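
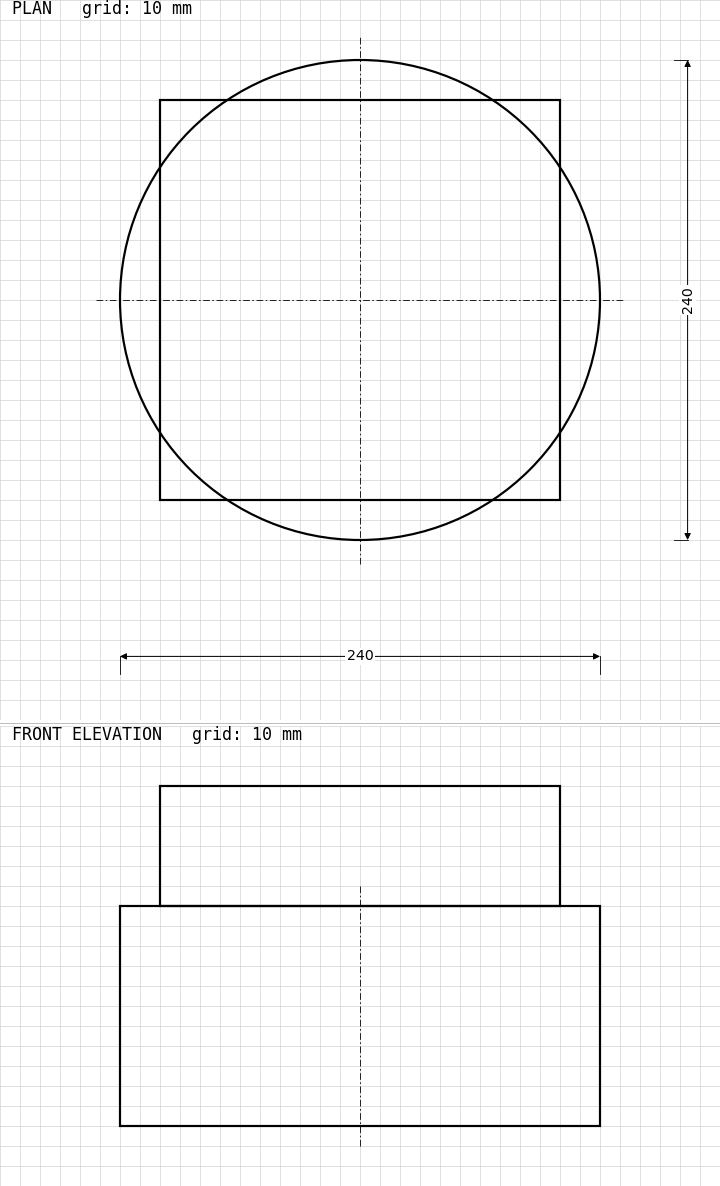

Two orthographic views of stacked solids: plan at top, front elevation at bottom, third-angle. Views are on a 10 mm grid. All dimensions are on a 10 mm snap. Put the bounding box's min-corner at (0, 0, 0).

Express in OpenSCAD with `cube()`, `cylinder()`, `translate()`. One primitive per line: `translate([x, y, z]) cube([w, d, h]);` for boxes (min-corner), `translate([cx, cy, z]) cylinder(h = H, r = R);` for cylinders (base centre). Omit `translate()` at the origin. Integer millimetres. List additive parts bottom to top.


translate([120, 120, 0]) cylinder(h = 110, r = 120);
translate([20, 20, 110]) cube([200, 200, 60]);


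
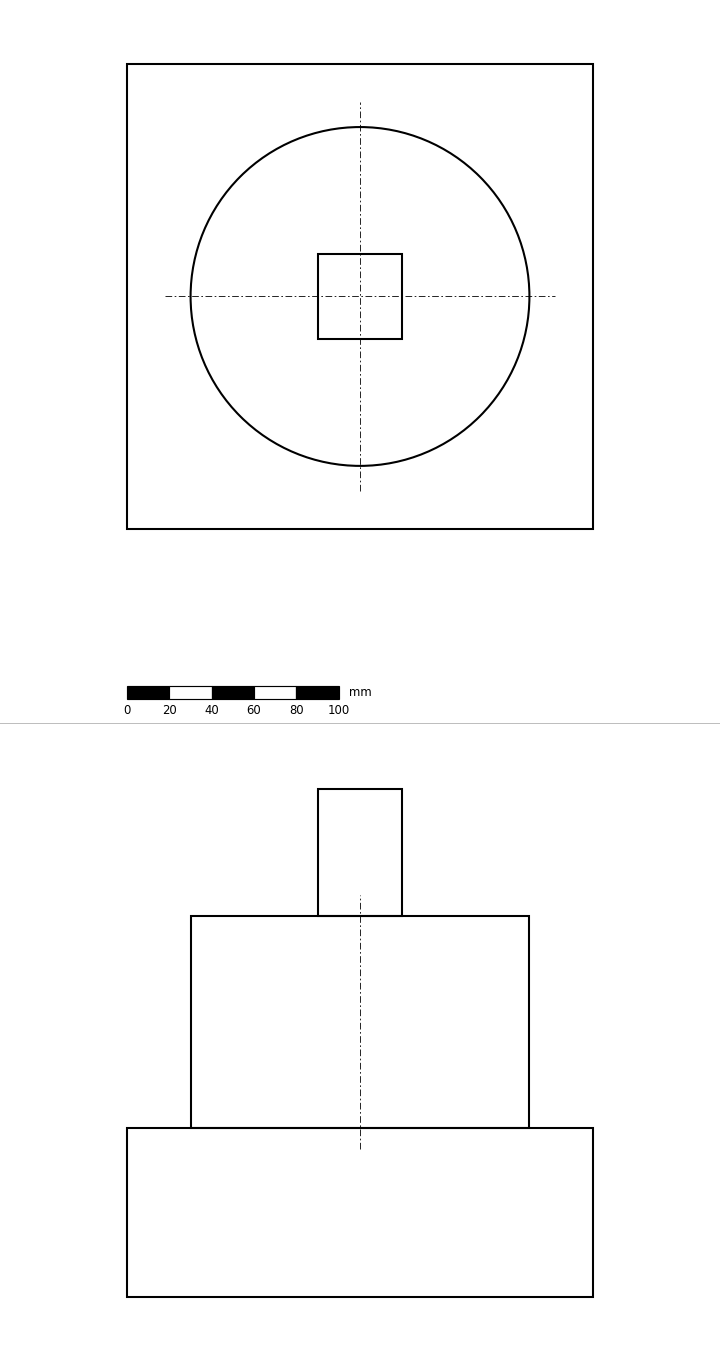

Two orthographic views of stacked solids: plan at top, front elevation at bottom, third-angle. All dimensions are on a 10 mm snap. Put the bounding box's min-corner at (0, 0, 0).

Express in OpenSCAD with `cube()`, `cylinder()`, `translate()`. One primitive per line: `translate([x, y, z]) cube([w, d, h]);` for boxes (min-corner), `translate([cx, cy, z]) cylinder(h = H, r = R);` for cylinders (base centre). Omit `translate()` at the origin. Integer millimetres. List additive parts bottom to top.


cube([220, 220, 80]);
translate([110, 110, 80]) cylinder(h = 100, r = 80);
translate([90, 90, 180]) cube([40, 40, 60]);


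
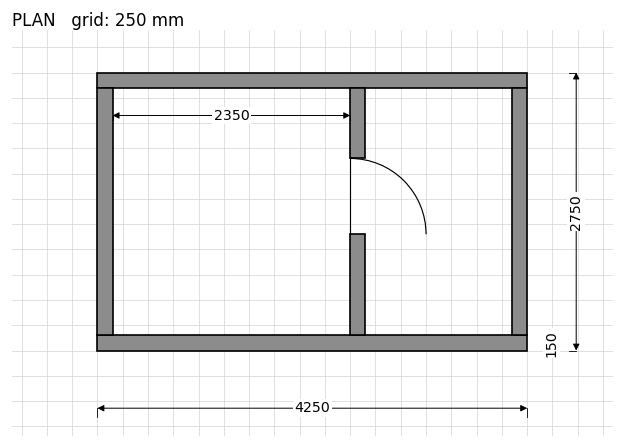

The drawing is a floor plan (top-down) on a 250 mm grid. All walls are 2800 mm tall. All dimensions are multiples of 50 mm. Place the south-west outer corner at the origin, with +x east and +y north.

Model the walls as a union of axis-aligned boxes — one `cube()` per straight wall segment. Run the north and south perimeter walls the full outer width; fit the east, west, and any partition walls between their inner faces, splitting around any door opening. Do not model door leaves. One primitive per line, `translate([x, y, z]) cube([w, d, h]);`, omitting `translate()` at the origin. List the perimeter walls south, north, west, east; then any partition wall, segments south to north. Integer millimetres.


cube([4250, 150, 2800]);
translate([0, 2600, 0]) cube([4250, 150, 2800]);
translate([0, 150, 0]) cube([150, 2450, 2800]);
translate([4100, 150, 0]) cube([150, 2450, 2800]);
translate([2500, 150, 0]) cube([150, 1000, 2800]);
translate([2500, 1900, 0]) cube([150, 700, 2800]);


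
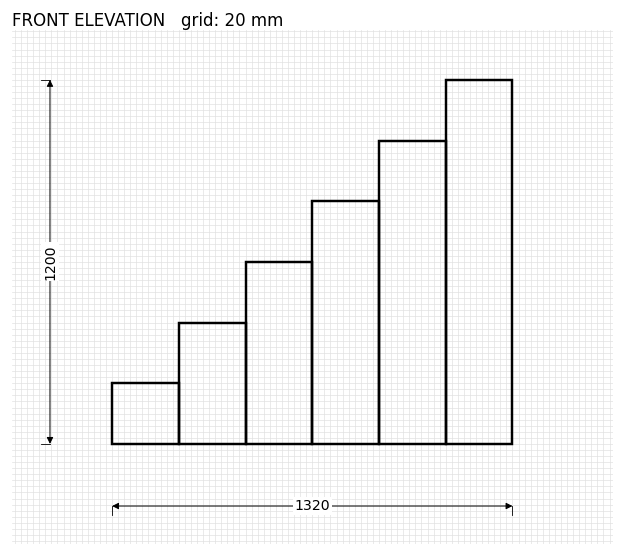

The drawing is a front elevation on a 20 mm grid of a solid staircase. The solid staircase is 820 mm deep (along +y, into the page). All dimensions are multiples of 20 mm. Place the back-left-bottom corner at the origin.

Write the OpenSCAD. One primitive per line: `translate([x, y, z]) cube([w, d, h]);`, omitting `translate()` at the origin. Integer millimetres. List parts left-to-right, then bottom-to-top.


cube([220, 820, 200]);
translate([220, 0, 0]) cube([220, 820, 400]);
translate([440, 0, 0]) cube([220, 820, 600]);
translate([660, 0, 0]) cube([220, 820, 800]);
translate([880, 0, 0]) cube([220, 820, 1000]);
translate([1100, 0, 0]) cube([220, 820, 1200]);


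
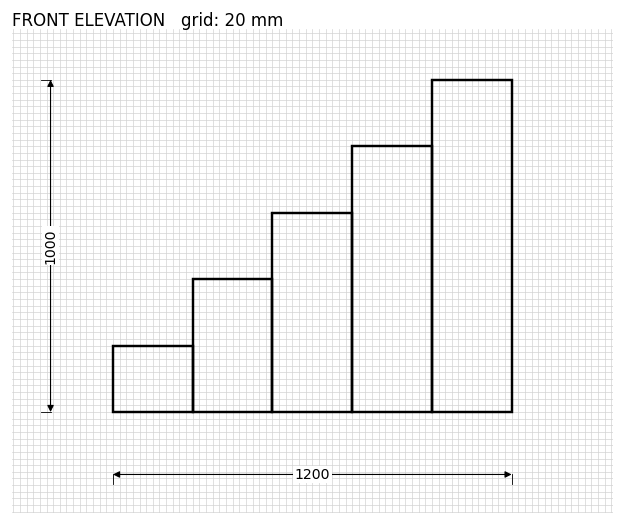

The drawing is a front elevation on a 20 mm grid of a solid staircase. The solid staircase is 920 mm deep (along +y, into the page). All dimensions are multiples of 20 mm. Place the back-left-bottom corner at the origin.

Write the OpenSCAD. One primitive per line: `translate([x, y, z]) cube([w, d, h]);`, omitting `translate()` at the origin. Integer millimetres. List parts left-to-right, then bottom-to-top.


cube([240, 920, 200]);
translate([240, 0, 0]) cube([240, 920, 400]);
translate([480, 0, 0]) cube([240, 920, 600]);
translate([720, 0, 0]) cube([240, 920, 800]);
translate([960, 0, 0]) cube([240, 920, 1000]);


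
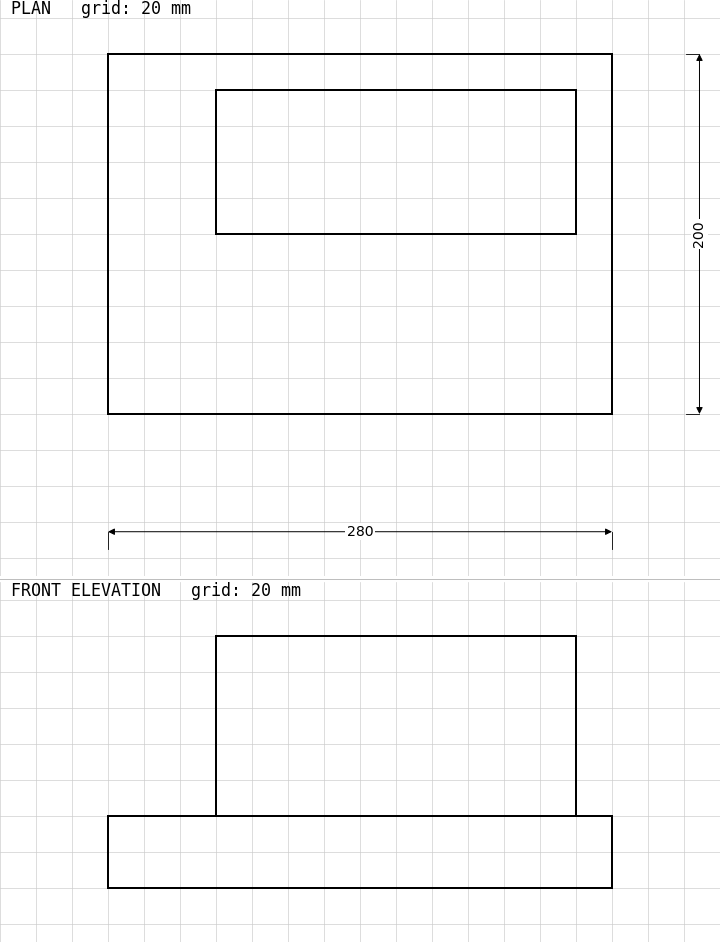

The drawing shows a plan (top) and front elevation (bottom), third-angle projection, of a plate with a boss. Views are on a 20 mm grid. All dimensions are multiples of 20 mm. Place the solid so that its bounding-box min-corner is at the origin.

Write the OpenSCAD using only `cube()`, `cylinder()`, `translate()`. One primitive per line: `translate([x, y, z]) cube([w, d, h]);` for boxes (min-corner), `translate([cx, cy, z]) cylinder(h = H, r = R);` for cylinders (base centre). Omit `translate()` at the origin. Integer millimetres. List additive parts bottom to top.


cube([280, 200, 40]);
translate([60, 100, 40]) cube([200, 80, 100]);


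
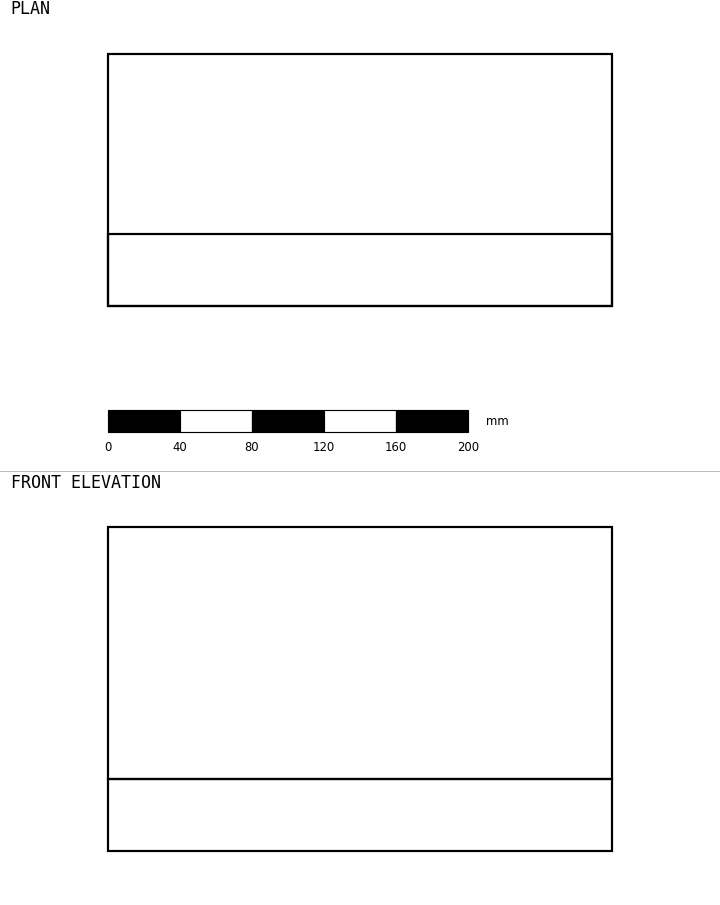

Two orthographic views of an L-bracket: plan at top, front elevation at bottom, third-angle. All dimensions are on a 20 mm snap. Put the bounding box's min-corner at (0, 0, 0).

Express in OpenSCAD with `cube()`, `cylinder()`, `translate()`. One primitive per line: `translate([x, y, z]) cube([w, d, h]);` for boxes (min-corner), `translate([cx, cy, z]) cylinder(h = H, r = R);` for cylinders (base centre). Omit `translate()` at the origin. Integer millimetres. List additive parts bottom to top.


cube([280, 140, 40]);
translate([0, 0, 40]) cube([280, 40, 140]);


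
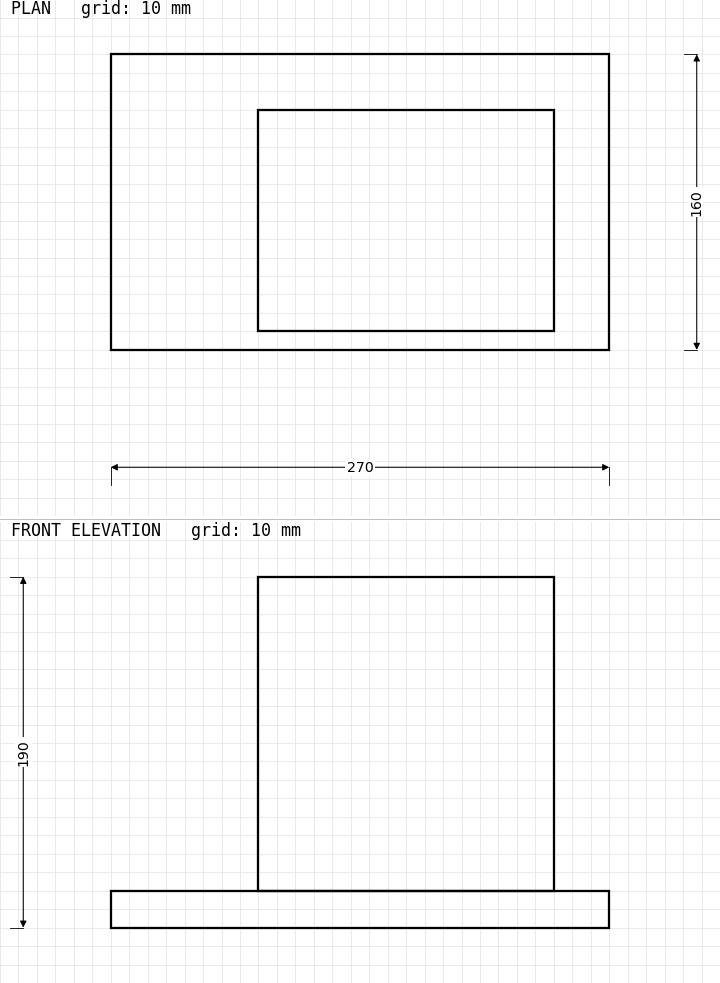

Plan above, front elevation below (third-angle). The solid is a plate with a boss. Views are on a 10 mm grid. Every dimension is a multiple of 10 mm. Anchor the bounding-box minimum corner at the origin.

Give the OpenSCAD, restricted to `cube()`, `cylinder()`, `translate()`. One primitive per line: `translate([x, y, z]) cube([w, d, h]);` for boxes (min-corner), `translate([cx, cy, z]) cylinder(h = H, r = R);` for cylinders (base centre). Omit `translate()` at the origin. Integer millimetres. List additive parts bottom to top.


cube([270, 160, 20]);
translate([80, 10, 20]) cube([160, 120, 170]);


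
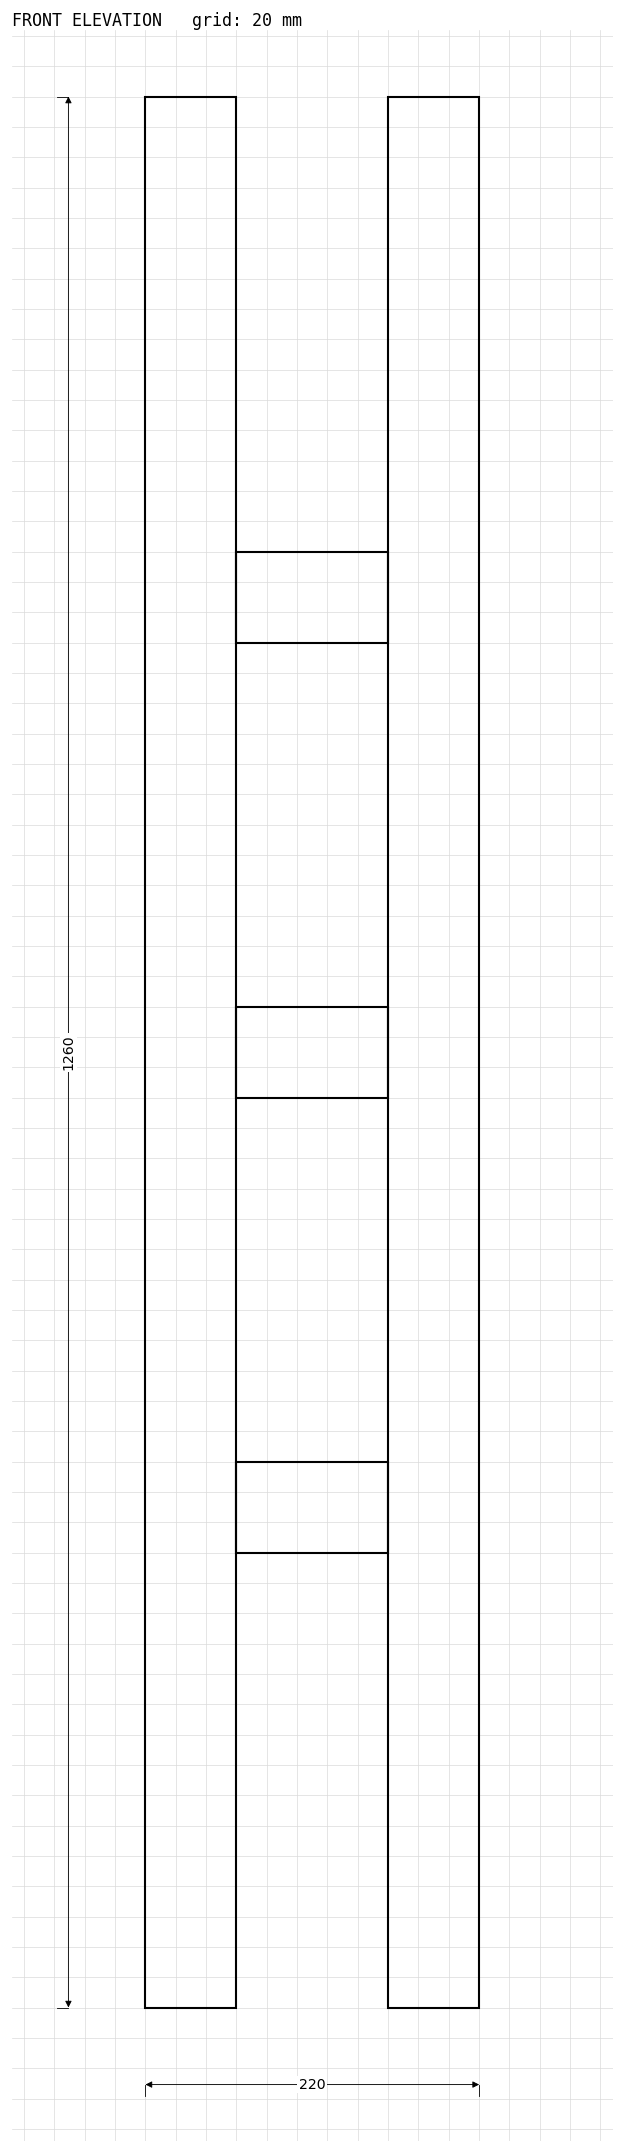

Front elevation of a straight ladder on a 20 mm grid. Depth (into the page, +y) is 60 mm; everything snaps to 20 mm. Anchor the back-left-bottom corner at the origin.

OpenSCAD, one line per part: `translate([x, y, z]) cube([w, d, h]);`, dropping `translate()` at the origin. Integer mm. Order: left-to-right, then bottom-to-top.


cube([60, 60, 1260]);
translate([60, 0, 300]) cube([100, 60, 60]);
translate([60, 0, 600]) cube([100, 60, 60]);
translate([60, 0, 900]) cube([100, 60, 60]);
translate([160, 0, 0]) cube([60, 60, 1260]);


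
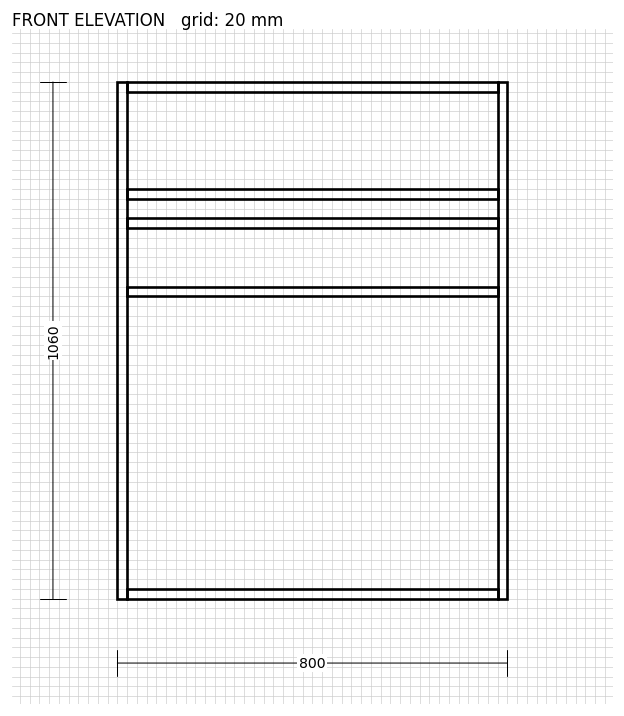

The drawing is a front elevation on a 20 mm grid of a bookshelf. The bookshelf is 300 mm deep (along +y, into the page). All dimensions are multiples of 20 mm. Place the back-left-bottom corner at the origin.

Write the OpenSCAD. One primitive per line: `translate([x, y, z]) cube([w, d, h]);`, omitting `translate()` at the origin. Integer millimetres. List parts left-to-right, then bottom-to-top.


cube([20, 300, 1060]);
translate([20, 0, 0]) cube([760, 300, 20]);
translate([20, 0, 620]) cube([760, 300, 20]);
translate([20, 0, 760]) cube([760, 300, 20]);
translate([20, 0, 820]) cube([760, 300, 20]);
translate([20, 0, 1040]) cube([760, 300, 20]);
translate([780, 0, 0]) cube([20, 300, 1060]);


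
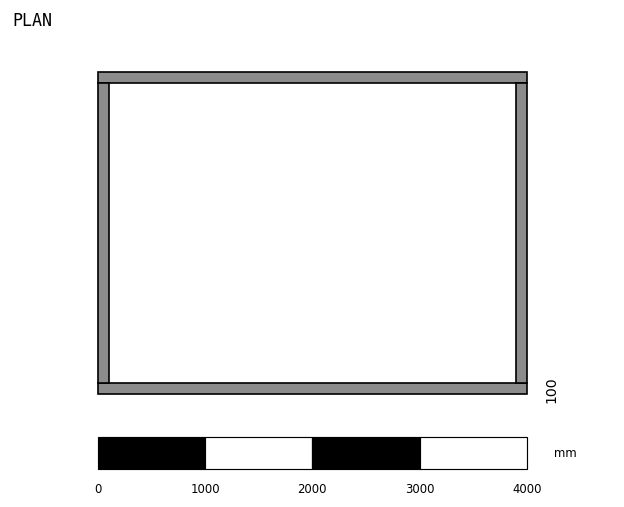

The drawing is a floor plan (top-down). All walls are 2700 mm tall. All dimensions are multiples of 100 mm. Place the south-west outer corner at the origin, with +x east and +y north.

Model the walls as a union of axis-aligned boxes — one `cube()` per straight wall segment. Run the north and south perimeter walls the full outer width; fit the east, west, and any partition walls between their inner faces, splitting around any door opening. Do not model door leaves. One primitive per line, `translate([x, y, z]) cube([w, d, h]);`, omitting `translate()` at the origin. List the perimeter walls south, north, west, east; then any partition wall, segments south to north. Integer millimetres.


cube([4000, 100, 2700]);
translate([0, 2900, 0]) cube([4000, 100, 2700]);
translate([0, 100, 0]) cube([100, 2800, 2700]);
translate([3900, 100, 0]) cube([100, 2800, 2700]);


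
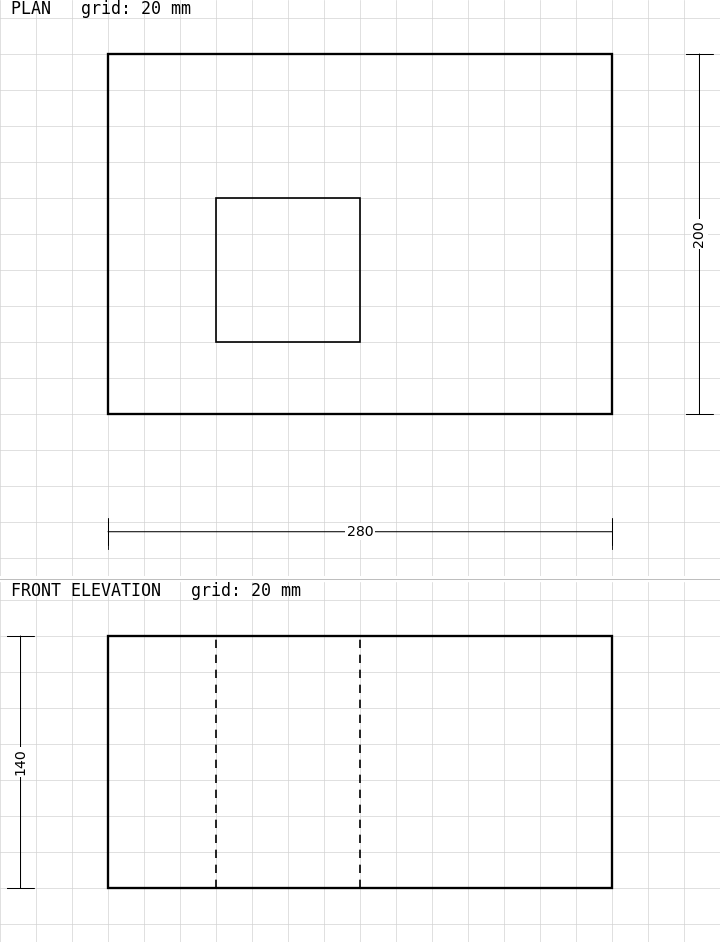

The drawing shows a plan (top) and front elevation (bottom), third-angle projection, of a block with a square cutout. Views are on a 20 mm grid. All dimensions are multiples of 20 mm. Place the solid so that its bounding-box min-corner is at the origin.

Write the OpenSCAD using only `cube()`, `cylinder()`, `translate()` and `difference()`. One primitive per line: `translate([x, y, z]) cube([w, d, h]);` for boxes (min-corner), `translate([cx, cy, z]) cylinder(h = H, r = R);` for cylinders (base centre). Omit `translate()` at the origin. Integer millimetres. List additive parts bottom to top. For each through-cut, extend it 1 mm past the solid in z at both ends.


difference() {
  cube([280, 200, 140]);
  translate([60, 40, -1]) cube([80, 80, 142]);
}


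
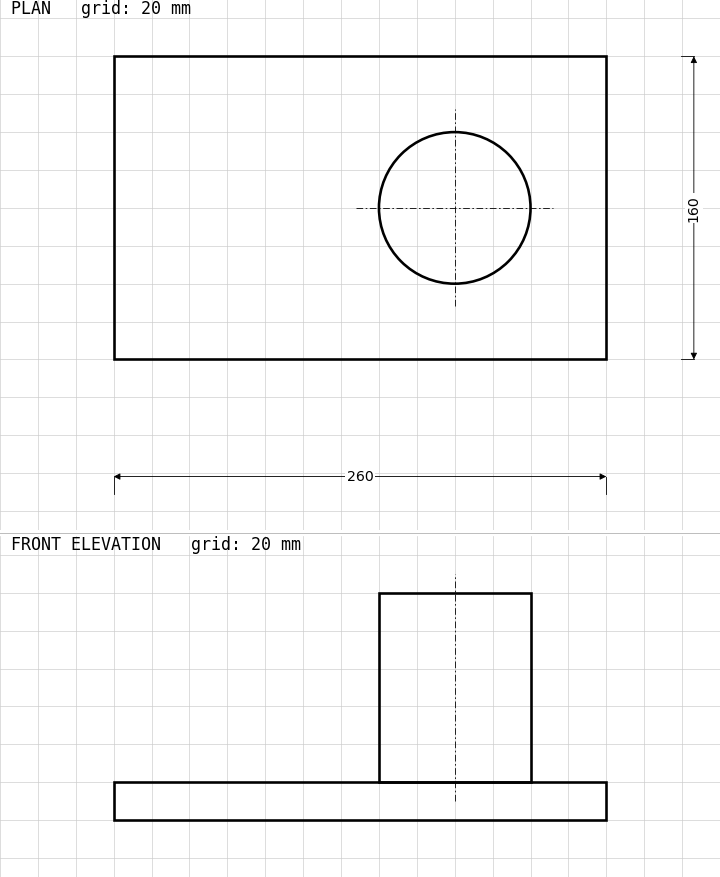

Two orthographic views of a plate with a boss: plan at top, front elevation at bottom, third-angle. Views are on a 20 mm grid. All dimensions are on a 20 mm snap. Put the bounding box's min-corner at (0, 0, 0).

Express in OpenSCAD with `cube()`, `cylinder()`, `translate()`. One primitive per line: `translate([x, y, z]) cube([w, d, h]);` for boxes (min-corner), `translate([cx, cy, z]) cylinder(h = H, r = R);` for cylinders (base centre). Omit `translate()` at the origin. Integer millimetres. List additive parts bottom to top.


cube([260, 160, 20]);
translate([180, 80, 20]) cylinder(h = 100, r = 40);


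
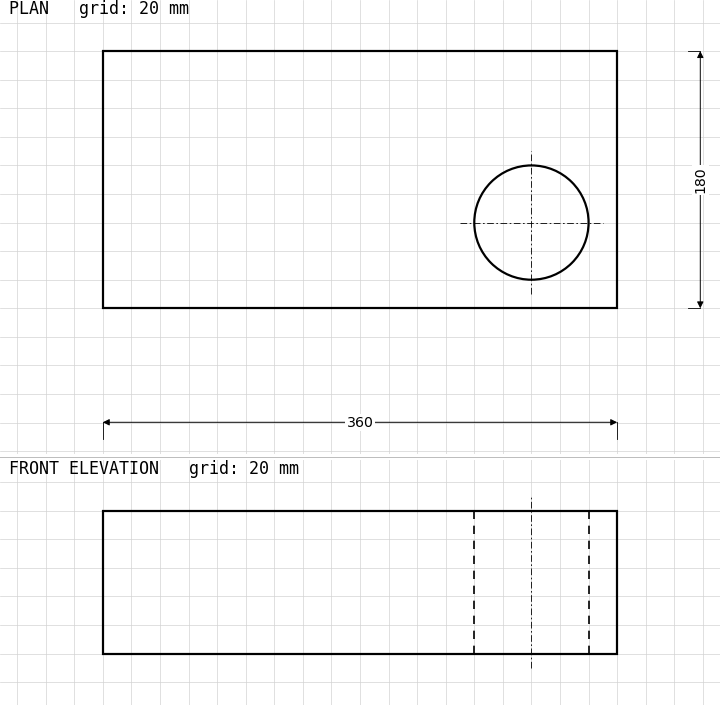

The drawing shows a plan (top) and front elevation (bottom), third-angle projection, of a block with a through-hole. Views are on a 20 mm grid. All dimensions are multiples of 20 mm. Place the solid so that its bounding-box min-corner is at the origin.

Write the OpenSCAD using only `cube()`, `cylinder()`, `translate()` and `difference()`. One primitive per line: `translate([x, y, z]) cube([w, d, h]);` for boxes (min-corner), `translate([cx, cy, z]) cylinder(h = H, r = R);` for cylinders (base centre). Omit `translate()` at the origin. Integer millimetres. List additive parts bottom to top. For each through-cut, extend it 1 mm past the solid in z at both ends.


difference() {
  cube([360, 180, 100]);
  translate([300, 60, -1]) cylinder(h = 102, r = 40);
}


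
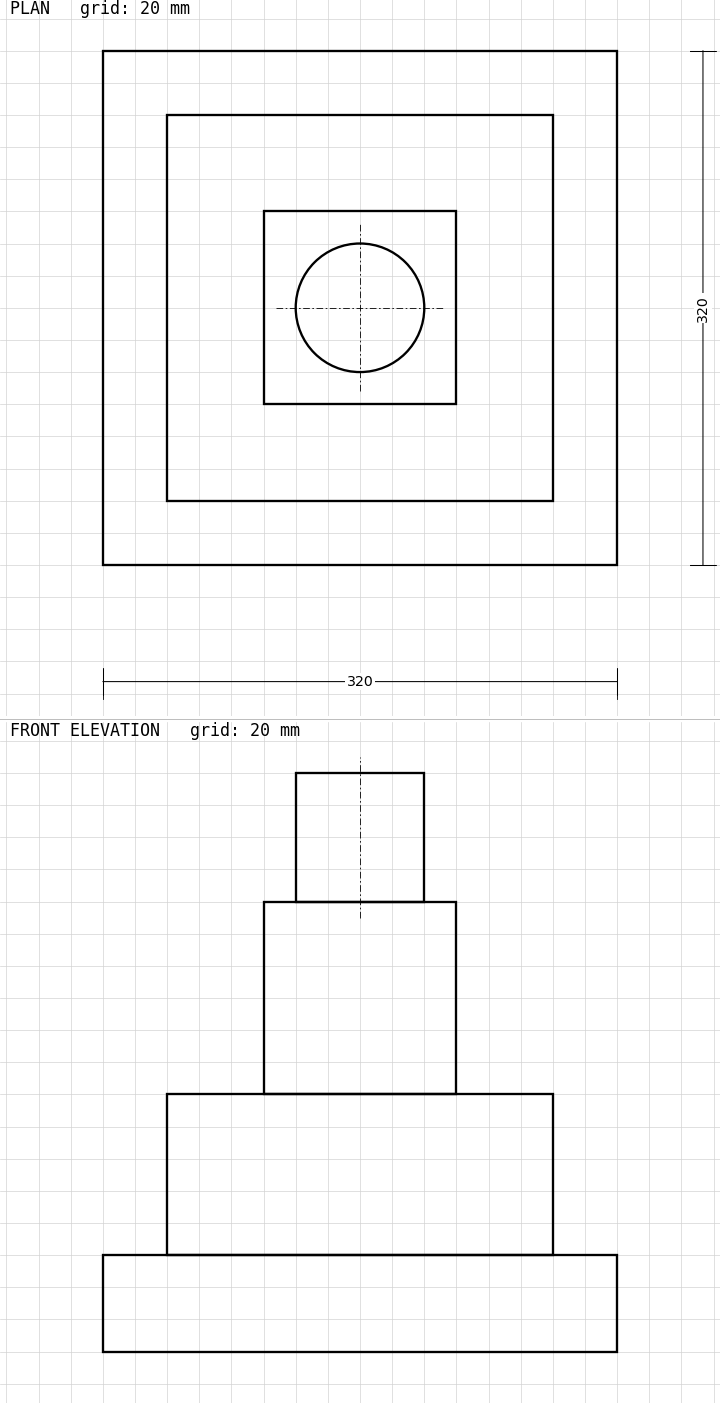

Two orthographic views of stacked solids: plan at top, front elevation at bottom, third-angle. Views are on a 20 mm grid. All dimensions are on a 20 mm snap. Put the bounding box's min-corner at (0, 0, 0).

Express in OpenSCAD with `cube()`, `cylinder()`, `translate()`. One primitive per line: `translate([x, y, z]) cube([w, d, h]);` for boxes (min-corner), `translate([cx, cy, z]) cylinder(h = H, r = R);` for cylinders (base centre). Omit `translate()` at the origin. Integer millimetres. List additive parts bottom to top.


cube([320, 320, 60]);
translate([40, 40, 60]) cube([240, 240, 100]);
translate([100, 100, 160]) cube([120, 120, 120]);
translate([160, 160, 280]) cylinder(h = 80, r = 40);


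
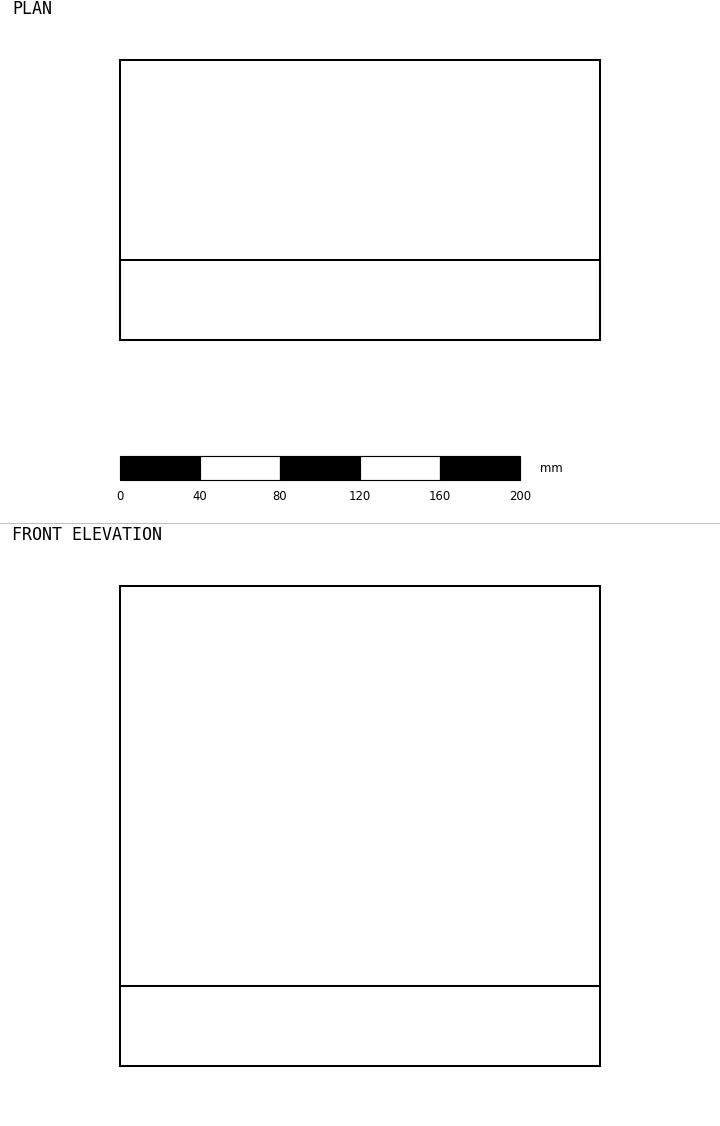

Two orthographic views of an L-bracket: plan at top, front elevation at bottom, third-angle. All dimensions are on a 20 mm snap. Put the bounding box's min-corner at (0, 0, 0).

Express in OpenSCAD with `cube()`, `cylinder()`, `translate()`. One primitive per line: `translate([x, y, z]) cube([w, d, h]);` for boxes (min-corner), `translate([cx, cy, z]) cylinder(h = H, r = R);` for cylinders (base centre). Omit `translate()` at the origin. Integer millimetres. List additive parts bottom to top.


cube([240, 140, 40]);
translate([0, 0, 40]) cube([240, 40, 200]);


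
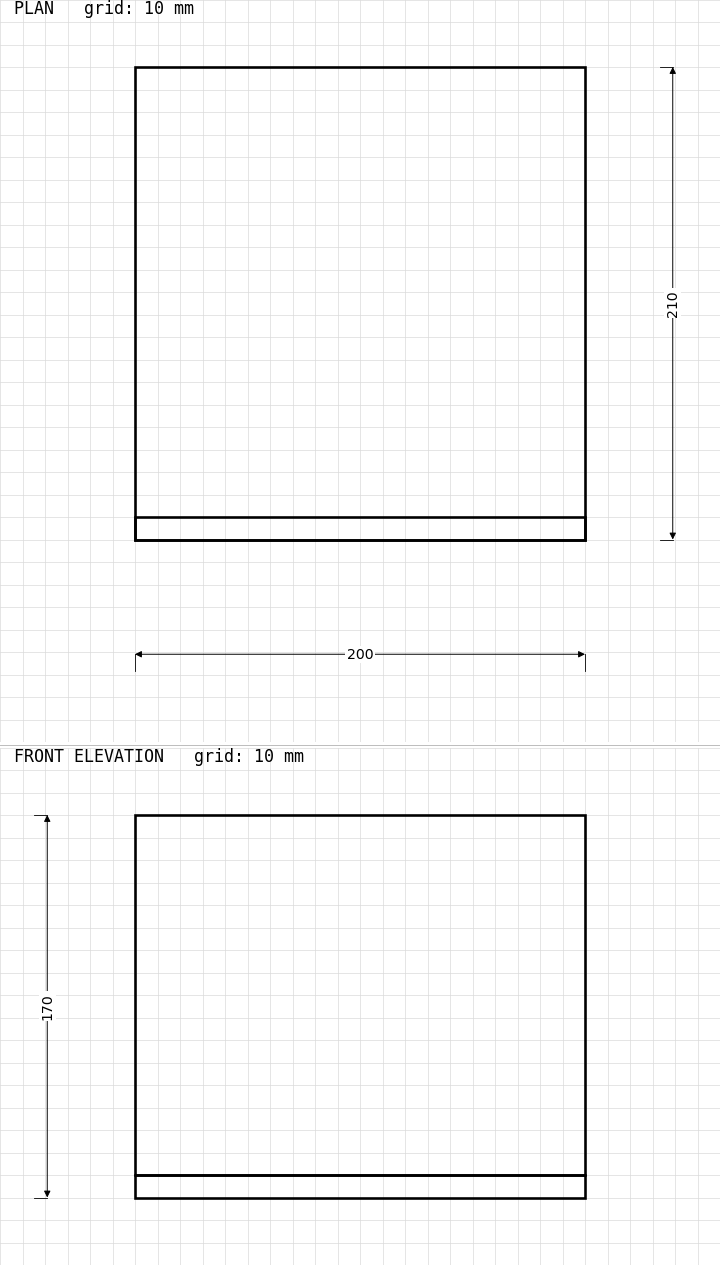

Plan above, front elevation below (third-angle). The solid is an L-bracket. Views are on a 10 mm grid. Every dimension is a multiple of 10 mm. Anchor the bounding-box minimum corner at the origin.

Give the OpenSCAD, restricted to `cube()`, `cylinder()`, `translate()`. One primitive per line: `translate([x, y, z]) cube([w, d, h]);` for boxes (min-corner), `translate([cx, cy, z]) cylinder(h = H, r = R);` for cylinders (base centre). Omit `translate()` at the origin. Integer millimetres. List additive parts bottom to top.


cube([200, 210, 10]);
translate([0, 0, 10]) cube([200, 10, 160]);


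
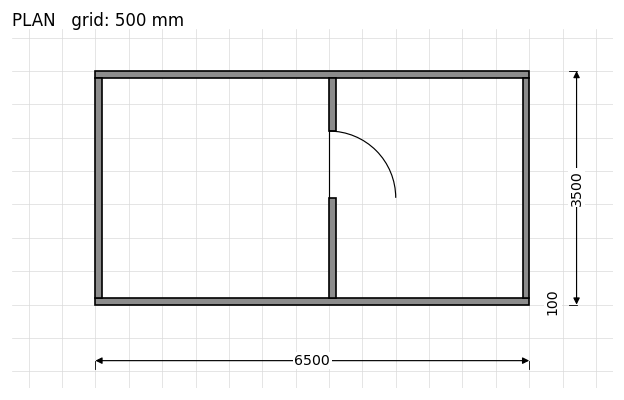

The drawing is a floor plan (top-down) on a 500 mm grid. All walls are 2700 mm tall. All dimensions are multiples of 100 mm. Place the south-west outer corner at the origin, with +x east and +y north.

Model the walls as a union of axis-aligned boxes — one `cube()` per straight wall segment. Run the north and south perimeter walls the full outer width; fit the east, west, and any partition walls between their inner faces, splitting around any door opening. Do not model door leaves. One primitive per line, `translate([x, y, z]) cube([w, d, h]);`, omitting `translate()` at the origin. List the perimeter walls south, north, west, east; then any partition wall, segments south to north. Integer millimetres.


cube([6500, 100, 2700]);
translate([0, 3400, 0]) cube([6500, 100, 2700]);
translate([0, 100, 0]) cube([100, 3300, 2700]);
translate([6400, 100, 0]) cube([100, 3300, 2700]);
translate([3500, 100, 0]) cube([100, 1500, 2700]);
translate([3500, 2600, 0]) cube([100, 800, 2700]);


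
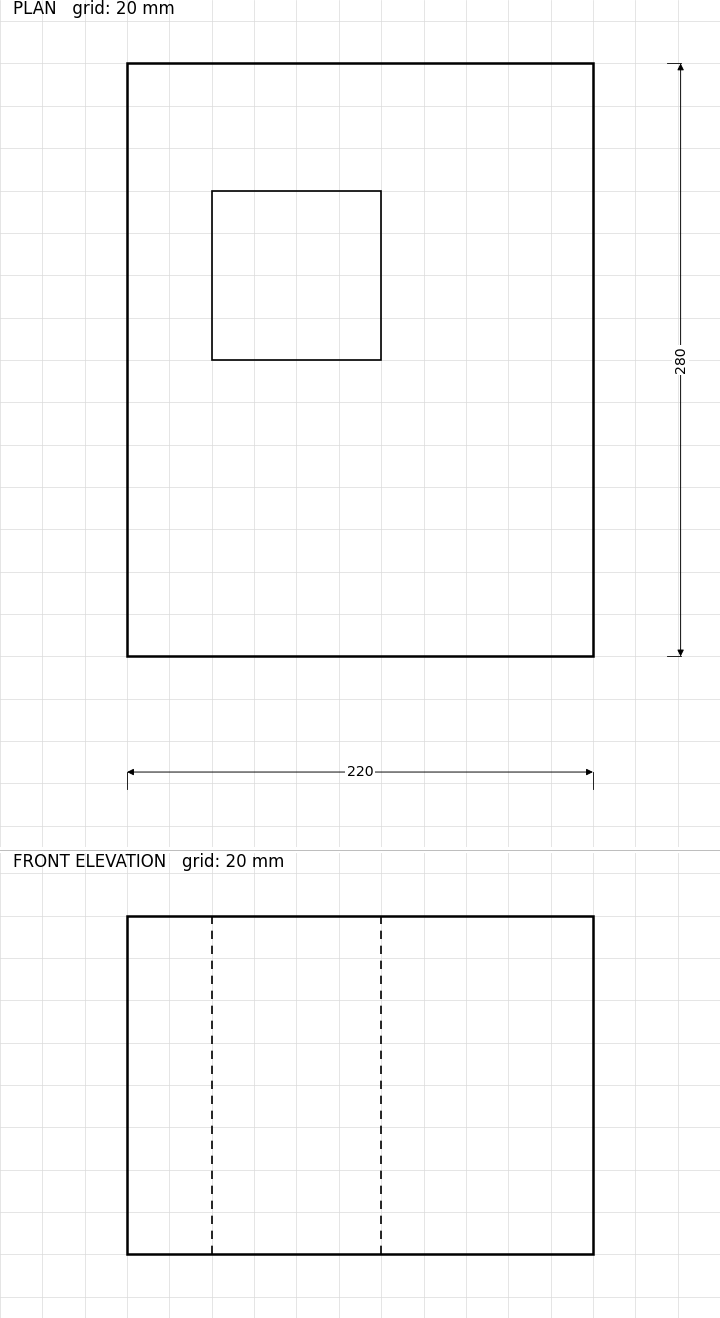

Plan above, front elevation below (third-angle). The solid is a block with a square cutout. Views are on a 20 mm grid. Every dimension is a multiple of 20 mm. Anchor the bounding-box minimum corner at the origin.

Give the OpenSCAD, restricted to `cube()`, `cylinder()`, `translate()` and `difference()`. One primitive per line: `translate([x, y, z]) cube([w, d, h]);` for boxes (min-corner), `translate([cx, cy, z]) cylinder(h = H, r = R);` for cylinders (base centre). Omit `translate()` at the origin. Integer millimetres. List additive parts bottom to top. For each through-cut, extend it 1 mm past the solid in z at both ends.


difference() {
  cube([220, 280, 160]);
  translate([40, 140, -1]) cube([80, 80, 162]);
}


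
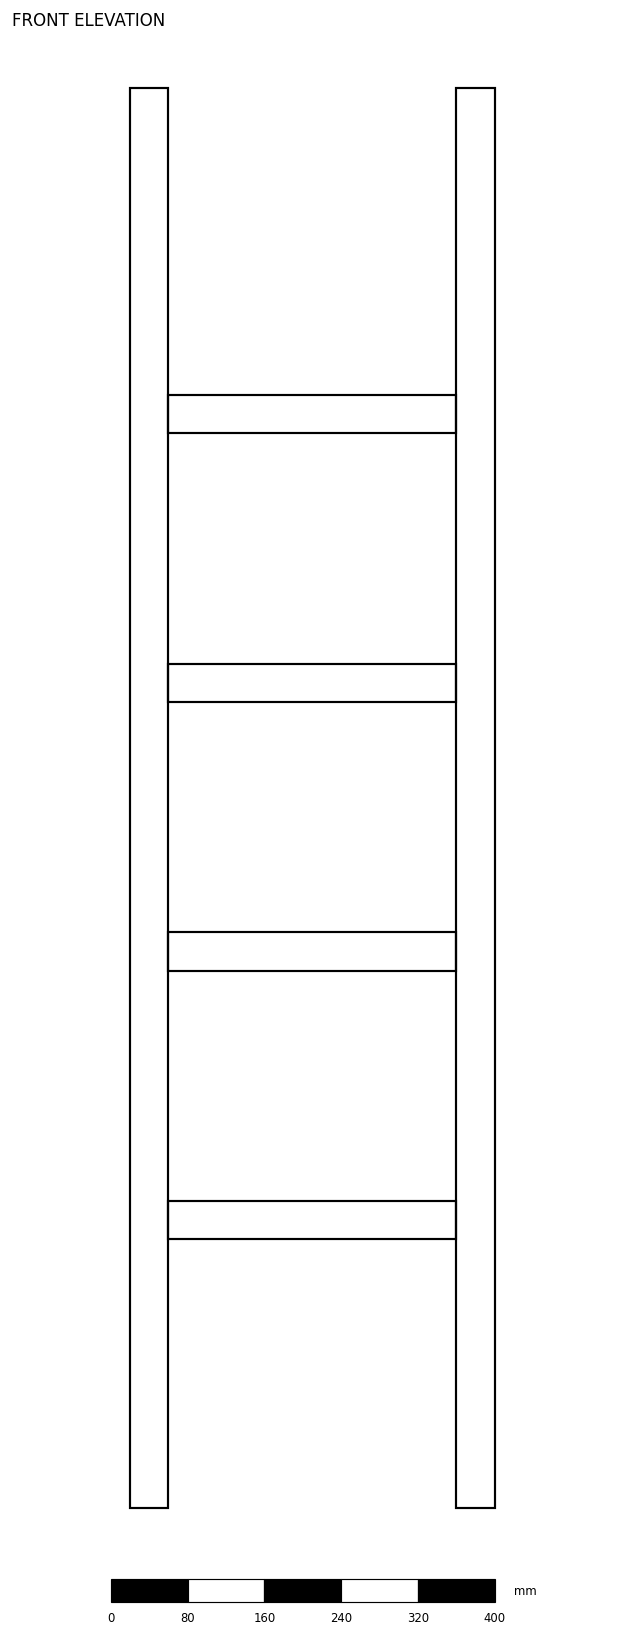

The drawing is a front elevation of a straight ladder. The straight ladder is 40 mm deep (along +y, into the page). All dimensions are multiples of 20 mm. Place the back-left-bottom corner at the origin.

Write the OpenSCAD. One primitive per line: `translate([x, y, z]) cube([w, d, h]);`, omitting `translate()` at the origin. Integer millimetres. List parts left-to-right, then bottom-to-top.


cube([40, 40, 1480]);
translate([40, 0, 280]) cube([300, 40, 40]);
translate([40, 0, 560]) cube([300, 40, 40]);
translate([40, 0, 840]) cube([300, 40, 40]);
translate([40, 0, 1120]) cube([300, 40, 40]);
translate([340, 0, 0]) cube([40, 40, 1480]);


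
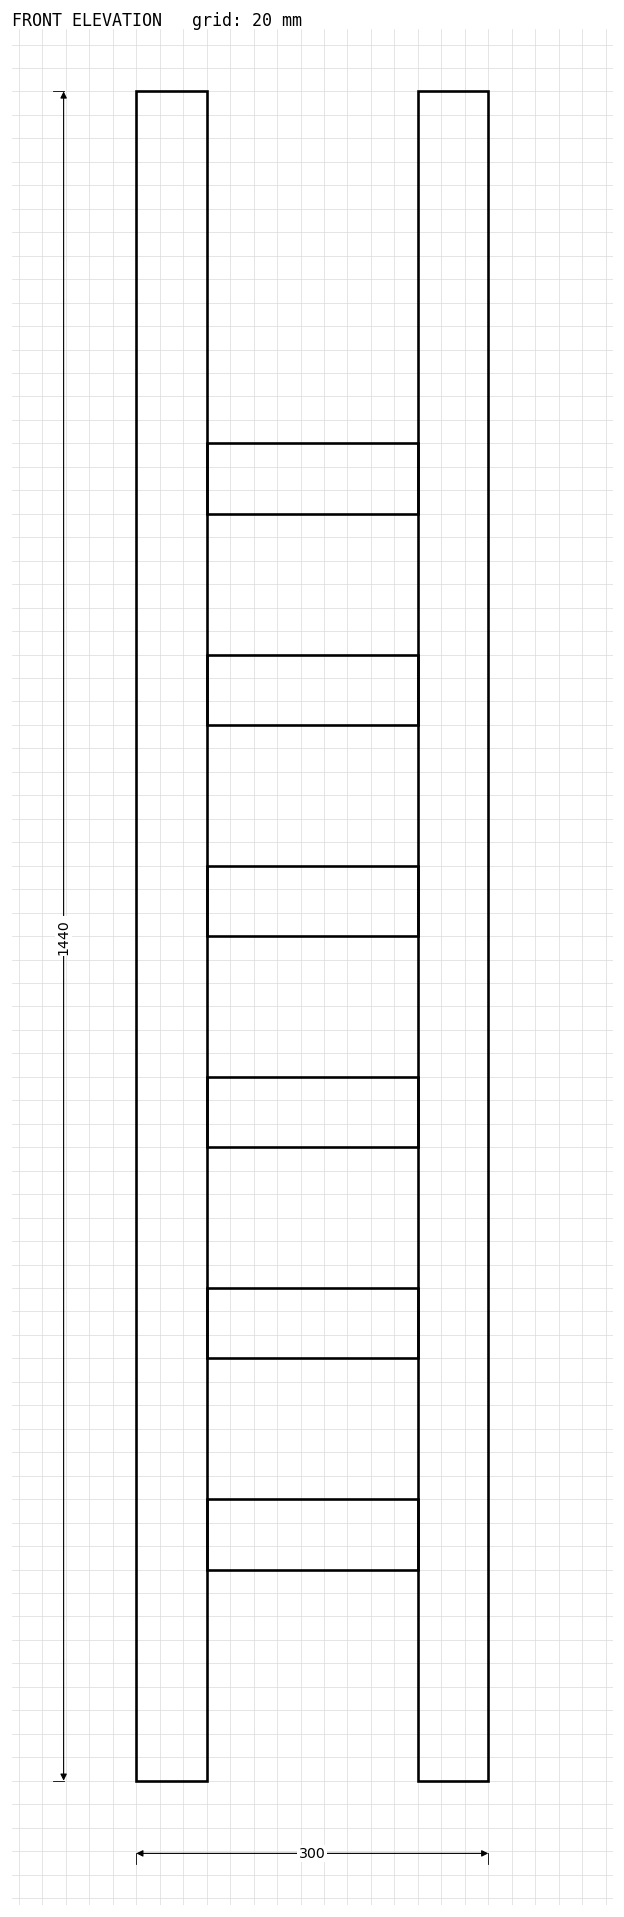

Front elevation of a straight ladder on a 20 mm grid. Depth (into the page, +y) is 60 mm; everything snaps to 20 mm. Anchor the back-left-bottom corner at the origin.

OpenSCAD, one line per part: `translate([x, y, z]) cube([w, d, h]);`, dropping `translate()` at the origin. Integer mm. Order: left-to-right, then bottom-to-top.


cube([60, 60, 1440]);
translate([60, 0, 180]) cube([180, 60, 60]);
translate([60, 0, 360]) cube([180, 60, 60]);
translate([60, 0, 540]) cube([180, 60, 60]);
translate([60, 0, 720]) cube([180, 60, 60]);
translate([60, 0, 900]) cube([180, 60, 60]);
translate([60, 0, 1080]) cube([180, 60, 60]);
translate([240, 0, 0]) cube([60, 60, 1440]);


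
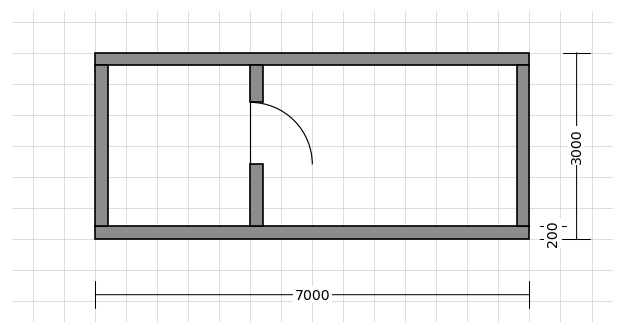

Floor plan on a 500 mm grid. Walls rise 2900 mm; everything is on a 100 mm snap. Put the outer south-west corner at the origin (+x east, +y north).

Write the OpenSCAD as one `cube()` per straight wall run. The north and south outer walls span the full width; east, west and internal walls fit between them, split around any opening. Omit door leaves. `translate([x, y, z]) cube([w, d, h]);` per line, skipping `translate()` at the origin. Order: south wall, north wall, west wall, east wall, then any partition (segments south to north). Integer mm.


cube([7000, 200, 2900]);
translate([0, 2800, 0]) cube([7000, 200, 2900]);
translate([0, 200, 0]) cube([200, 2600, 2900]);
translate([6800, 200, 0]) cube([200, 2600, 2900]);
translate([2500, 200, 0]) cube([200, 1000, 2900]);
translate([2500, 2200, 0]) cube([200, 600, 2900]);


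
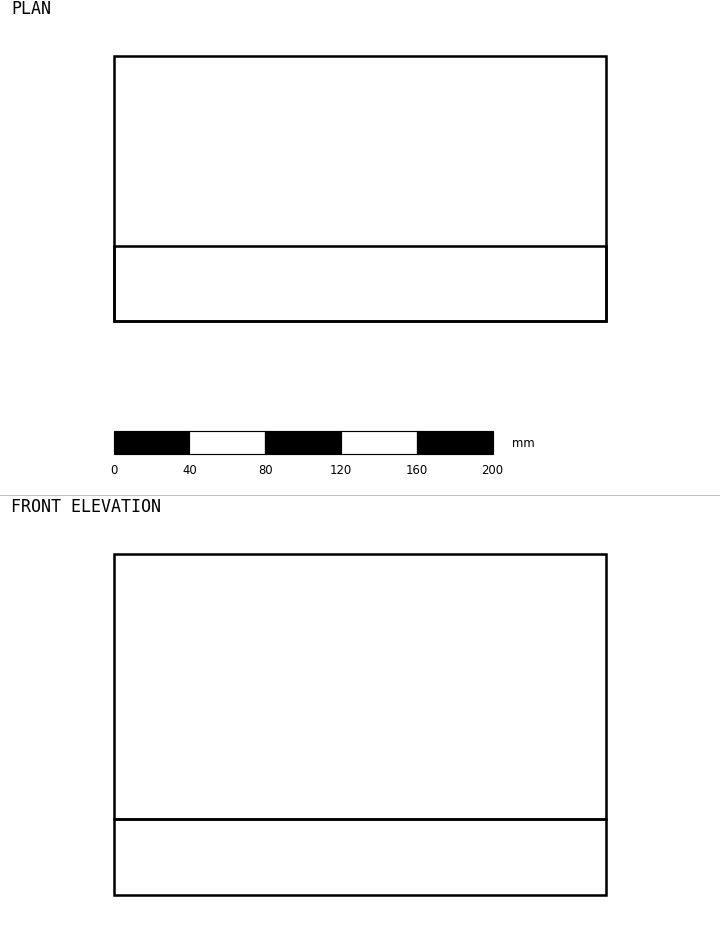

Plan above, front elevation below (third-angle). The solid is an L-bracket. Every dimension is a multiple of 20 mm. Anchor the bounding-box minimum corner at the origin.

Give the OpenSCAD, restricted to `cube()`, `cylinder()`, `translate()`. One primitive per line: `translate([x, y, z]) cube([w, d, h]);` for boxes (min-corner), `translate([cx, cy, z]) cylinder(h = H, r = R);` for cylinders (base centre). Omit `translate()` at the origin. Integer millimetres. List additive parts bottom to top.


cube([260, 140, 40]);
translate([0, 0, 40]) cube([260, 40, 140]);


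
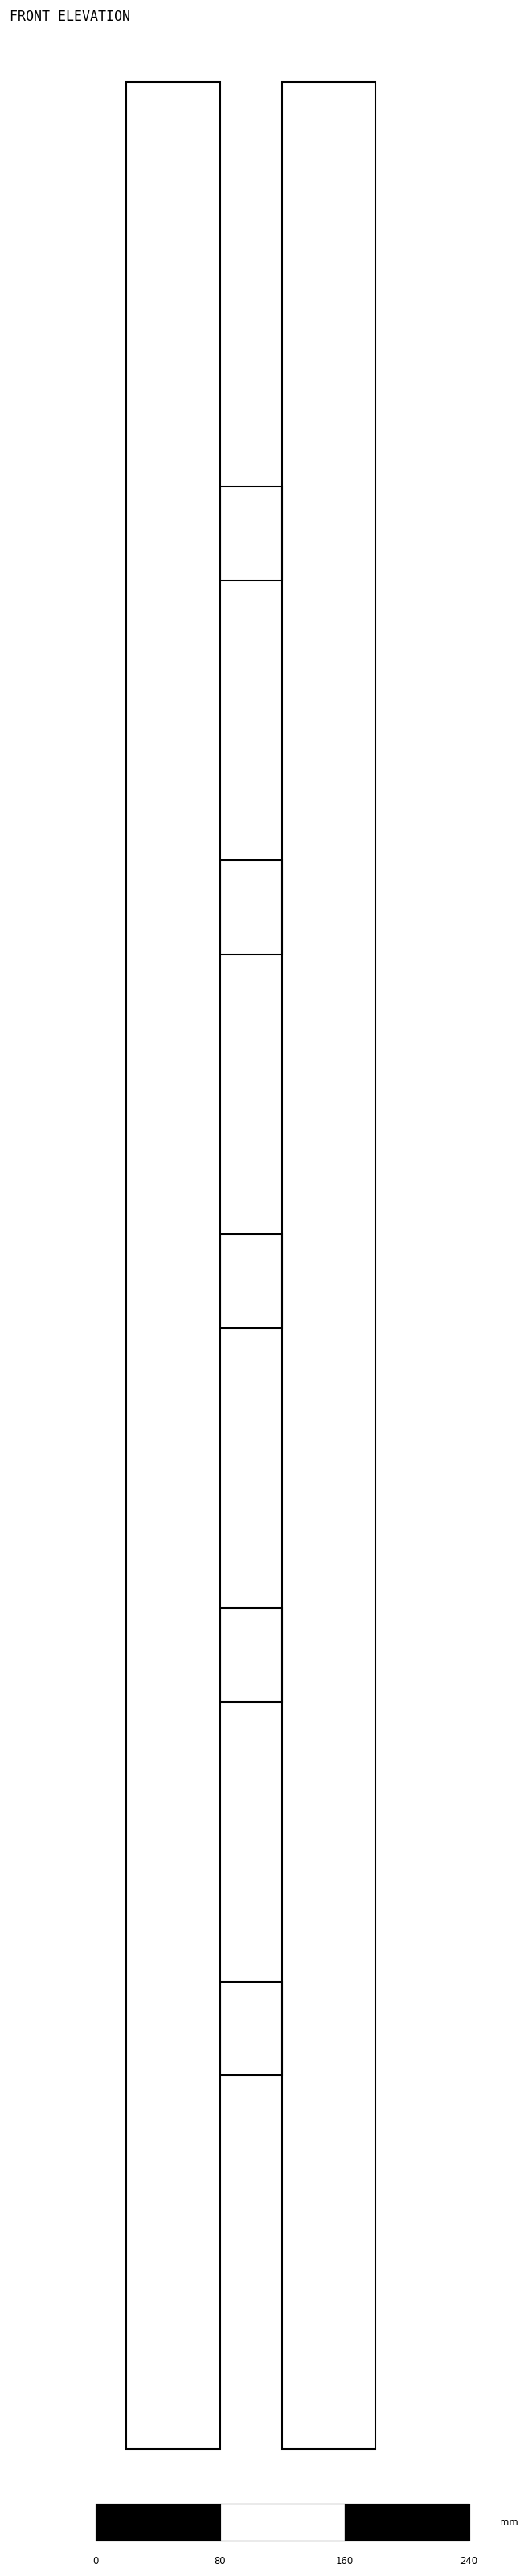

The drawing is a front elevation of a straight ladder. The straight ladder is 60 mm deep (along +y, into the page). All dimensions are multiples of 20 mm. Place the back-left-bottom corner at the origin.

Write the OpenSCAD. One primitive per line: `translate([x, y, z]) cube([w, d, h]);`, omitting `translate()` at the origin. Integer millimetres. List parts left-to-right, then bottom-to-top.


cube([60, 60, 1520]);
translate([60, 0, 240]) cube([40, 60, 60]);
translate([60, 0, 480]) cube([40, 60, 60]);
translate([60, 0, 720]) cube([40, 60, 60]);
translate([60, 0, 960]) cube([40, 60, 60]);
translate([60, 0, 1200]) cube([40, 60, 60]);
translate([100, 0, 0]) cube([60, 60, 1520]);


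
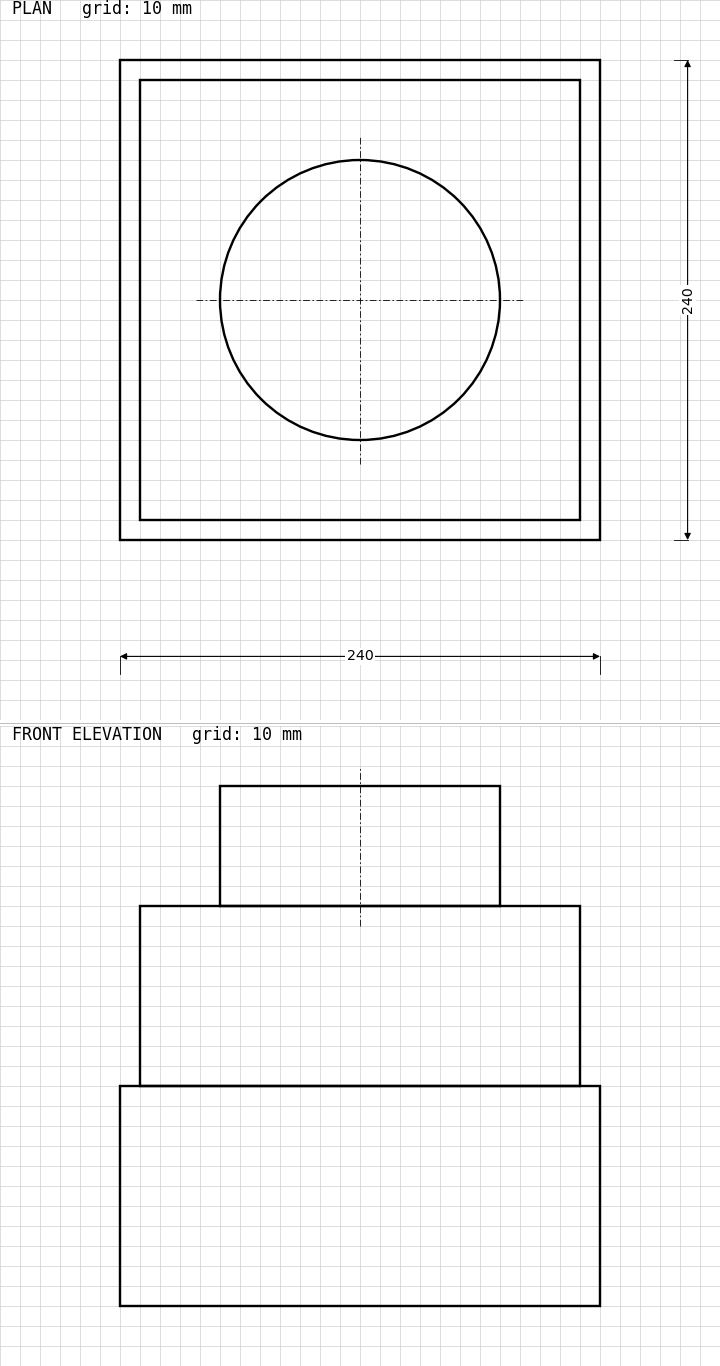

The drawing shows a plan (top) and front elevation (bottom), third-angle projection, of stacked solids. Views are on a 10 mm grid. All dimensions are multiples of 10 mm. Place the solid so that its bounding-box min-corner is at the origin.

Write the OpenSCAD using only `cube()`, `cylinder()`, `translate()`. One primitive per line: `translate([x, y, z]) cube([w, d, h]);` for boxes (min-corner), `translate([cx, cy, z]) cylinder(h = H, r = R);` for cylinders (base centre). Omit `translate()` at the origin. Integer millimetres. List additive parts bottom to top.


cube([240, 240, 110]);
translate([10, 10, 110]) cube([220, 220, 90]);
translate([120, 120, 200]) cylinder(h = 60, r = 70);


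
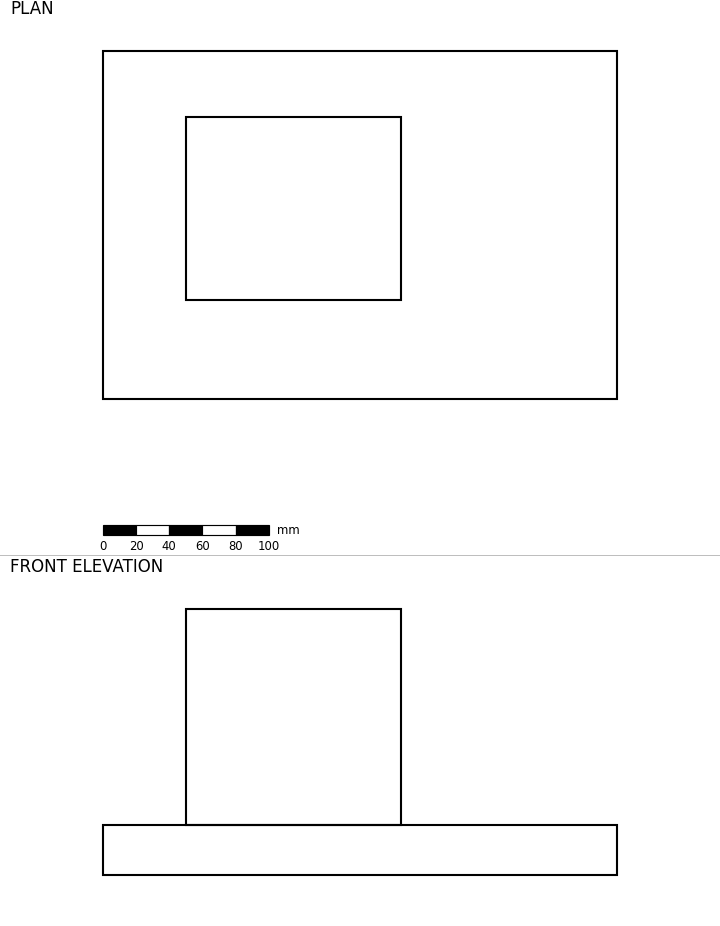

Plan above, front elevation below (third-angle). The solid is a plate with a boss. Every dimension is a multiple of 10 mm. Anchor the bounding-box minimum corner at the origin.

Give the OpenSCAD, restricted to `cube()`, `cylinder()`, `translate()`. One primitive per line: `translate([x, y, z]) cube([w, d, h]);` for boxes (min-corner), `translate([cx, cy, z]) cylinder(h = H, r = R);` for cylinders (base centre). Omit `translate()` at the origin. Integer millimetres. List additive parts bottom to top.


cube([310, 210, 30]);
translate([50, 60, 30]) cube([130, 110, 130]);


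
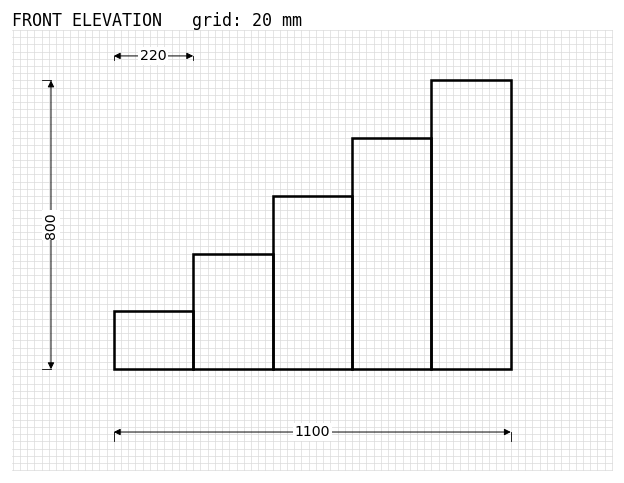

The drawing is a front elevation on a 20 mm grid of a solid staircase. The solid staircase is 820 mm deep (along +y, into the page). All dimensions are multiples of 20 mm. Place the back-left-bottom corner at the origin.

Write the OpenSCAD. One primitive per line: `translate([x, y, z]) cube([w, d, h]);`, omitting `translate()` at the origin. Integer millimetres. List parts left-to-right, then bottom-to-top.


cube([220, 820, 160]);
translate([220, 0, 0]) cube([220, 820, 320]);
translate([440, 0, 0]) cube([220, 820, 480]);
translate([660, 0, 0]) cube([220, 820, 640]);
translate([880, 0, 0]) cube([220, 820, 800]);


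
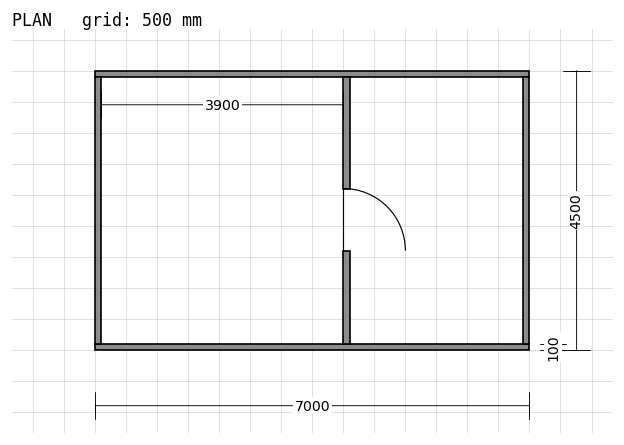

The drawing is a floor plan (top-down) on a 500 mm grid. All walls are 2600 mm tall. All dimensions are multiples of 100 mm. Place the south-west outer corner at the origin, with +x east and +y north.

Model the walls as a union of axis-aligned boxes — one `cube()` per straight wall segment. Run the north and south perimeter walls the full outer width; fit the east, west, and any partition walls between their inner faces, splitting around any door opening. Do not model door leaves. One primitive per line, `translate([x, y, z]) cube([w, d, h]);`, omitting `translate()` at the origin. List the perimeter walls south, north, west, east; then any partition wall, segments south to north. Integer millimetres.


cube([7000, 100, 2600]);
translate([0, 4400, 0]) cube([7000, 100, 2600]);
translate([0, 100, 0]) cube([100, 4300, 2600]);
translate([6900, 100, 0]) cube([100, 4300, 2600]);
translate([4000, 100, 0]) cube([100, 1500, 2600]);
translate([4000, 2600, 0]) cube([100, 1800, 2600]);


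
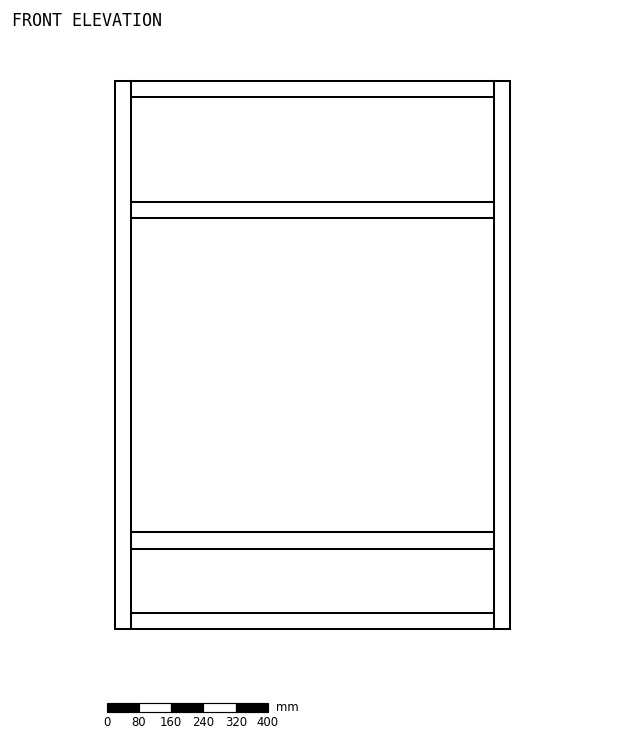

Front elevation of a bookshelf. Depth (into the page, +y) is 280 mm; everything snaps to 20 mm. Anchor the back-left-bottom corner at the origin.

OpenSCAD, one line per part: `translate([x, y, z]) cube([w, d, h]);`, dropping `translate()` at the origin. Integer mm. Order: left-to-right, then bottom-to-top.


cube([40, 280, 1360]);
translate([40, 0, 0]) cube([900, 280, 40]);
translate([40, 0, 200]) cube([900, 280, 40]);
translate([40, 0, 1020]) cube([900, 280, 40]);
translate([40, 0, 1320]) cube([900, 280, 40]);
translate([940, 0, 0]) cube([40, 280, 1360]);


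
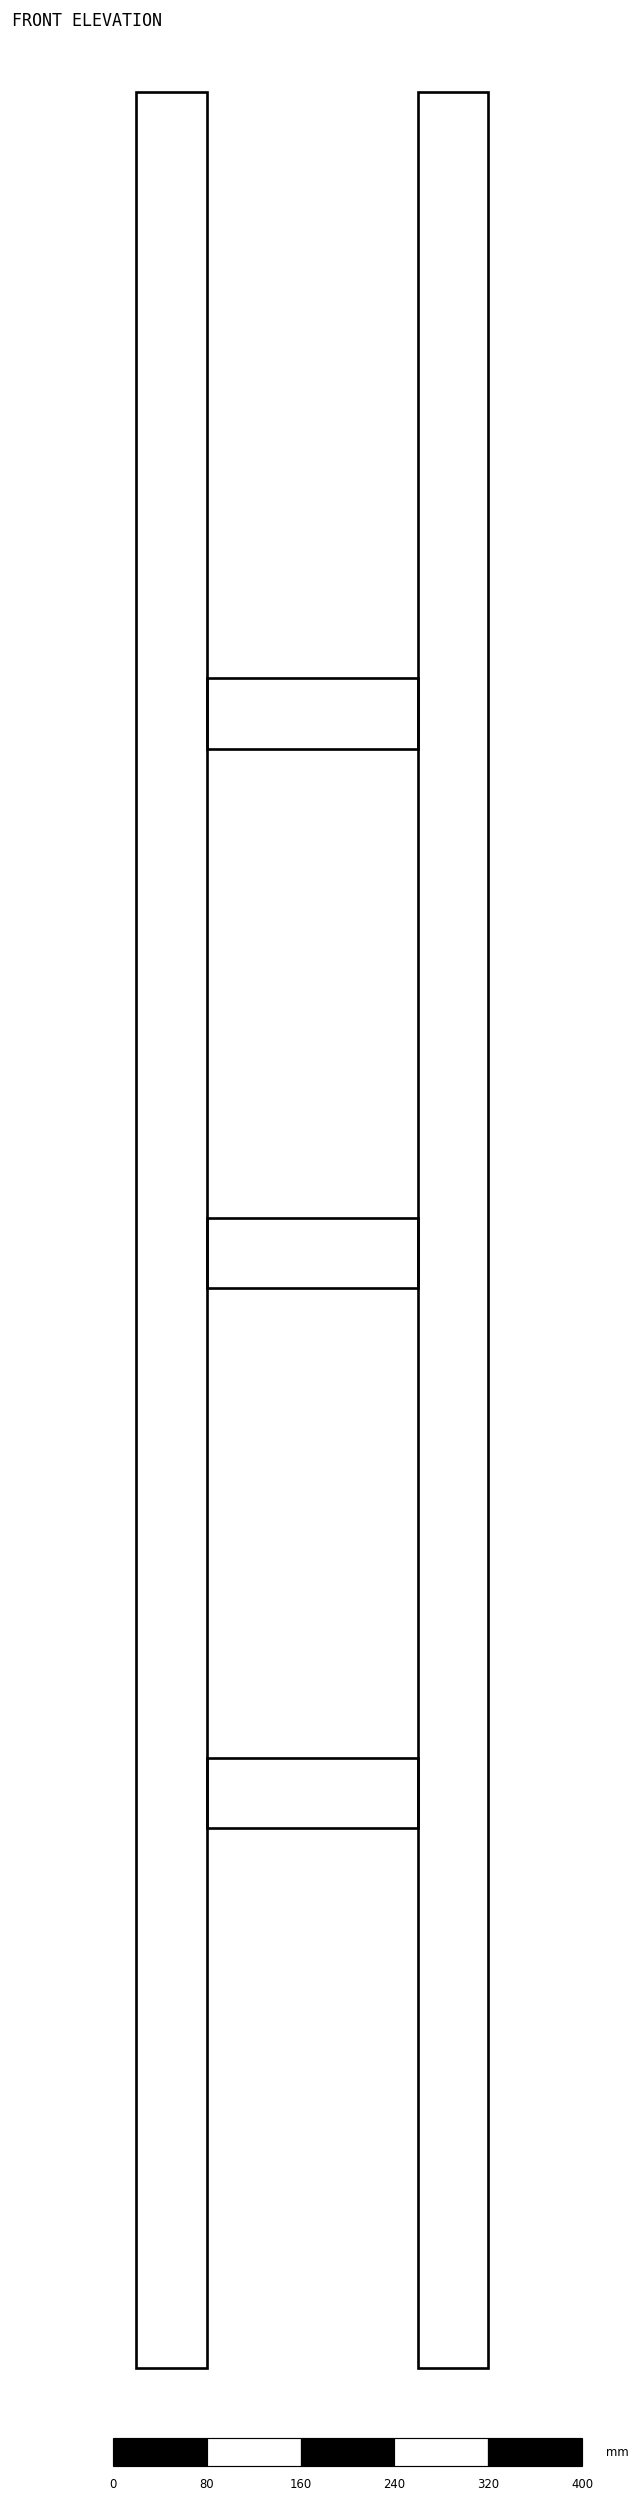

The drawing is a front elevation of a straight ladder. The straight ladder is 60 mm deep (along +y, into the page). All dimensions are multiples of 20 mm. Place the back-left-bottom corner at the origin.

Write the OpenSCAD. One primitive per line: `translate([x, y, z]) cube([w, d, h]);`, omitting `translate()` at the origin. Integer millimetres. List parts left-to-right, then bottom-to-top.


cube([60, 60, 1940]);
translate([60, 0, 460]) cube([180, 60, 60]);
translate([60, 0, 920]) cube([180, 60, 60]);
translate([60, 0, 1380]) cube([180, 60, 60]);
translate([240, 0, 0]) cube([60, 60, 1940]);


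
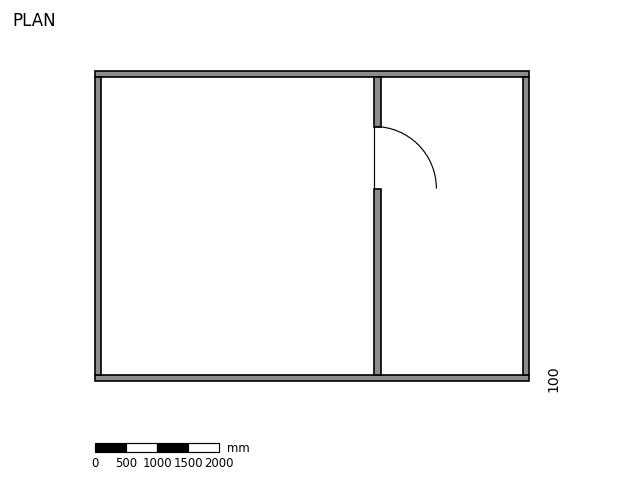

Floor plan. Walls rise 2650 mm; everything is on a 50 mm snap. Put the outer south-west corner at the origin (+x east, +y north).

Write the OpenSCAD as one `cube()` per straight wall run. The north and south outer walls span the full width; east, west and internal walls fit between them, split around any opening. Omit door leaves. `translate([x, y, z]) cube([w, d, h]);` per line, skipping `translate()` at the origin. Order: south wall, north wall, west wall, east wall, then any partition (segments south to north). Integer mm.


cube([7000, 100, 2650]);
translate([0, 4900, 0]) cube([7000, 100, 2650]);
translate([0, 100, 0]) cube([100, 4800, 2650]);
translate([6900, 100, 0]) cube([100, 4800, 2650]);
translate([4500, 100, 0]) cube([100, 3000, 2650]);
translate([4500, 4100, 0]) cube([100, 800, 2650]);


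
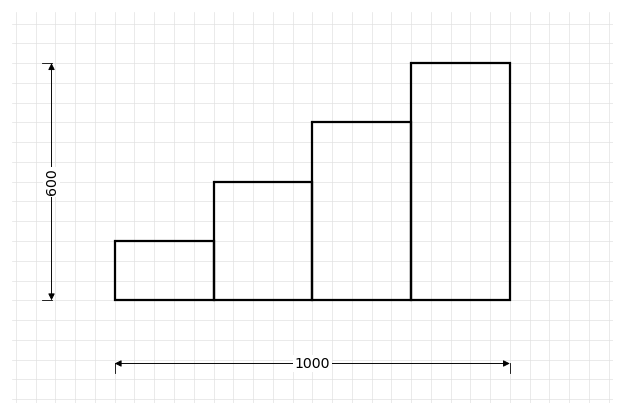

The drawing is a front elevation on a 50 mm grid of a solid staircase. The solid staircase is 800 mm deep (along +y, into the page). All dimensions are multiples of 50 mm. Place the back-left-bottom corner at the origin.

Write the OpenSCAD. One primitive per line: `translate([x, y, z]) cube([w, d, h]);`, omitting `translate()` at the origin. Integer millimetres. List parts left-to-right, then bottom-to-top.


cube([250, 800, 150]);
translate([250, 0, 0]) cube([250, 800, 300]);
translate([500, 0, 0]) cube([250, 800, 450]);
translate([750, 0, 0]) cube([250, 800, 600]);


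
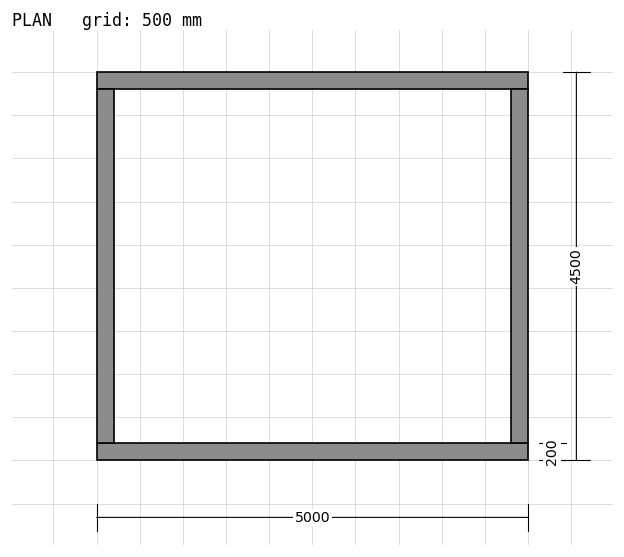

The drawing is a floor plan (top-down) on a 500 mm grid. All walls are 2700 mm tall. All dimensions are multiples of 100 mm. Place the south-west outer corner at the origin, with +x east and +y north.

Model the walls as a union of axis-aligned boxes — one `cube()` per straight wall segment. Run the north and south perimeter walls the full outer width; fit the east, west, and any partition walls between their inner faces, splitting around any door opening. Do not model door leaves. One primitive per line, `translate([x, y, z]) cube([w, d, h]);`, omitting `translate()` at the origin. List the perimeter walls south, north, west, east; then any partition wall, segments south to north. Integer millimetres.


cube([5000, 200, 2700]);
translate([0, 4300, 0]) cube([5000, 200, 2700]);
translate([0, 200, 0]) cube([200, 4100, 2700]);
translate([4800, 200, 0]) cube([200, 4100, 2700]);


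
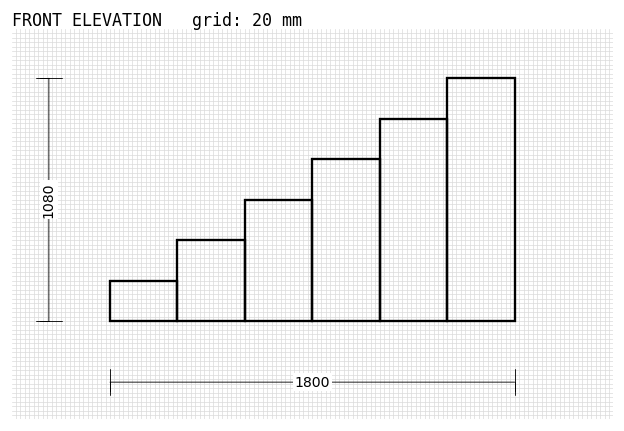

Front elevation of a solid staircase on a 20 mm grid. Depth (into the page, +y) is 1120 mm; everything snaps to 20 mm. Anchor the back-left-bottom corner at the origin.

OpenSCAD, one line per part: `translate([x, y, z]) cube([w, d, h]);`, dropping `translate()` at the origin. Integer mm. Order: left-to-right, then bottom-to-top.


cube([300, 1120, 180]);
translate([300, 0, 0]) cube([300, 1120, 360]);
translate([600, 0, 0]) cube([300, 1120, 540]);
translate([900, 0, 0]) cube([300, 1120, 720]);
translate([1200, 0, 0]) cube([300, 1120, 900]);
translate([1500, 0, 0]) cube([300, 1120, 1080]);
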